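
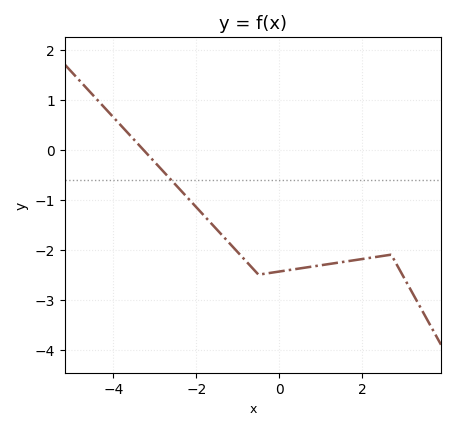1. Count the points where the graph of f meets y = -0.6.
1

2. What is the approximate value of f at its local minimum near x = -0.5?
-2.5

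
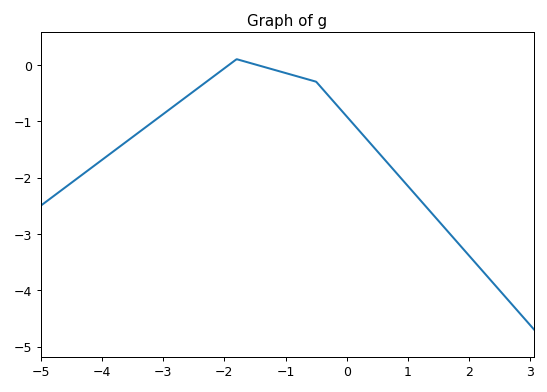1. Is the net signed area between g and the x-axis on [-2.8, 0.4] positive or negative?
negative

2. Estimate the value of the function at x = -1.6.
0.038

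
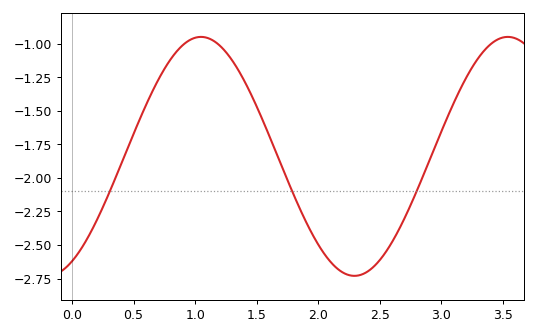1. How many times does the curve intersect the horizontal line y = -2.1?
3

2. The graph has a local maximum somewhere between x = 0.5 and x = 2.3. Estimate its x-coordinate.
1.05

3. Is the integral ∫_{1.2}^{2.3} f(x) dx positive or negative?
negative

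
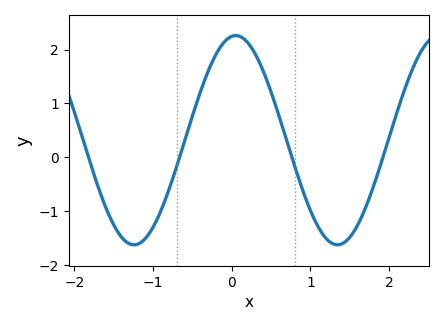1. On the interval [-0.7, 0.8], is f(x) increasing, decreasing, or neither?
neither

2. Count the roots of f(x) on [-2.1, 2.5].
4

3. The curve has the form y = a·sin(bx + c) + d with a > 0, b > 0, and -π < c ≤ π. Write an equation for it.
y = 1.94sin(2.43x + 1.45) + 0.32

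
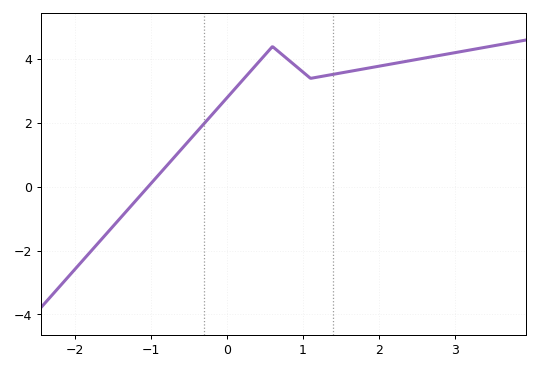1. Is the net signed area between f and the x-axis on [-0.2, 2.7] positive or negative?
positive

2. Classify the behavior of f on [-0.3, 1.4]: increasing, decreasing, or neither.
neither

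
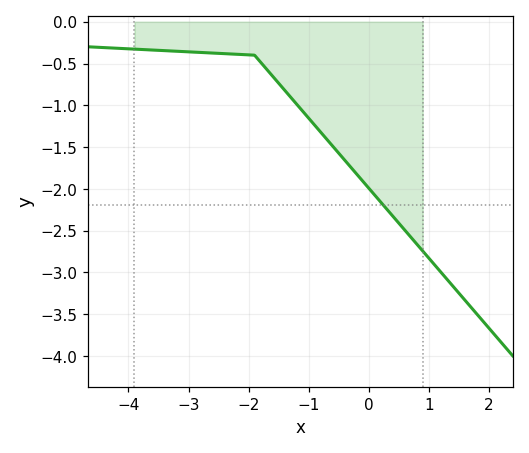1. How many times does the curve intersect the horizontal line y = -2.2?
1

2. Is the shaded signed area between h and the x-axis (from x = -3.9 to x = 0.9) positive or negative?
negative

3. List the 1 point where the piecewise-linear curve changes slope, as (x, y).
(-1.9, -0.4)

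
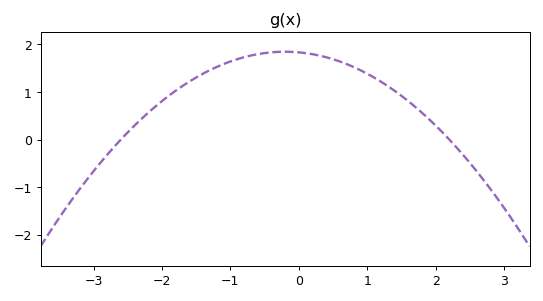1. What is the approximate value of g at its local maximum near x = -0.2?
1.84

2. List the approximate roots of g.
-2.6, 2.2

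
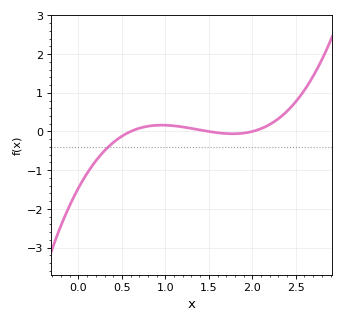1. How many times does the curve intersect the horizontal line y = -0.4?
1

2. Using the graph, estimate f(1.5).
0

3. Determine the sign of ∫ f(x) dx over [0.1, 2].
negative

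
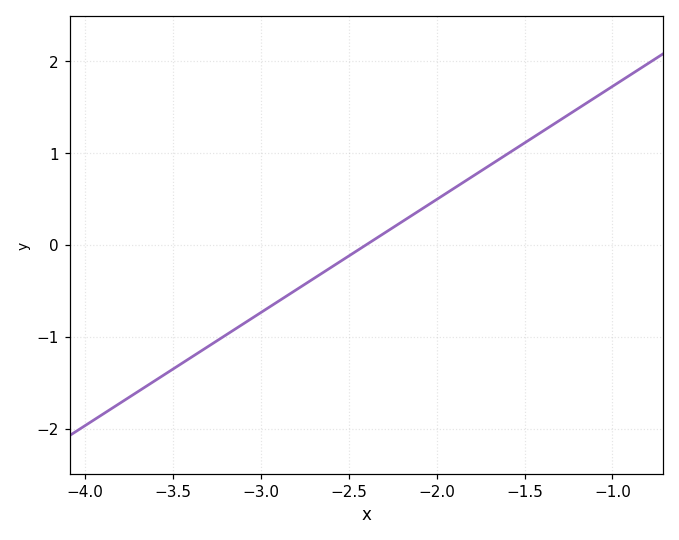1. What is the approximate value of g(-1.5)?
1.11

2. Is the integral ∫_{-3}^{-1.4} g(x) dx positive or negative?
positive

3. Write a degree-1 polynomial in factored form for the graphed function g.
y = 1.23(x + 2.4)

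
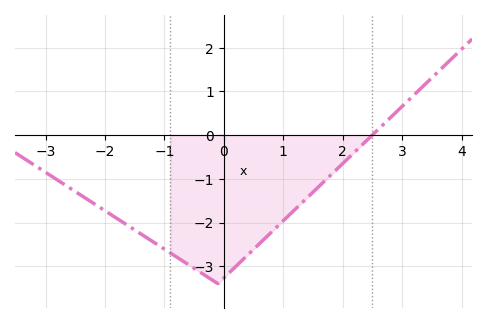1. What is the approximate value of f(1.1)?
-1.83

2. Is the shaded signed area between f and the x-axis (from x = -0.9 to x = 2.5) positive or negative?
negative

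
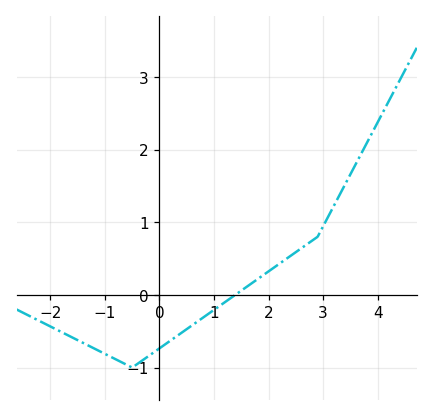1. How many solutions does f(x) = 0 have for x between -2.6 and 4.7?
1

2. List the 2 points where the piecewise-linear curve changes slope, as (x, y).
(-0.5, -1); (2.9, 0.8)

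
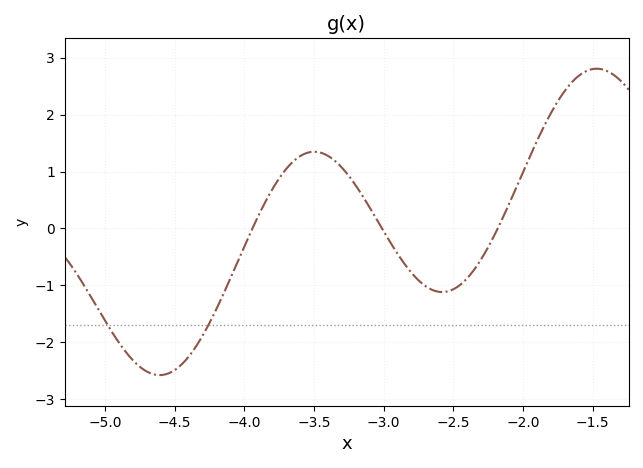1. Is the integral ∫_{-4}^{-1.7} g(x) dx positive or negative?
positive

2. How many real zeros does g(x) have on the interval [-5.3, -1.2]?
3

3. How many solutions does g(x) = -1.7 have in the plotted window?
2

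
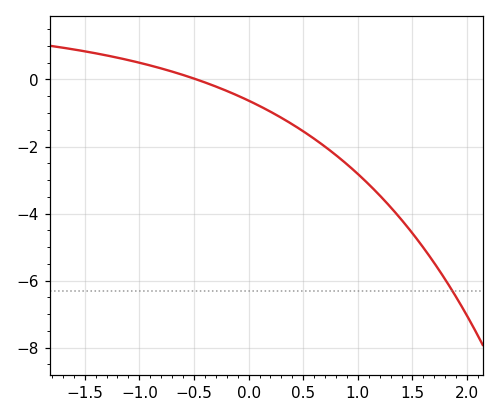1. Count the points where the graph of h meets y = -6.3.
1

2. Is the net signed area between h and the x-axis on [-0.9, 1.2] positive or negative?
negative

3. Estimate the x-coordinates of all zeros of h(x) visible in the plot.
-0.5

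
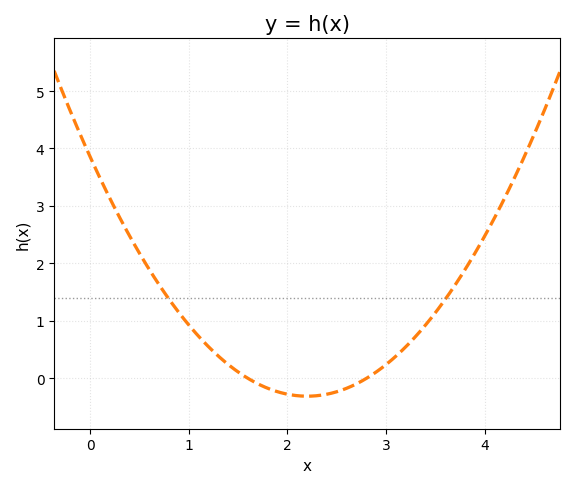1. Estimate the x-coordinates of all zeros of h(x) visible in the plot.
1.6, 2.8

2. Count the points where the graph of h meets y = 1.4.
2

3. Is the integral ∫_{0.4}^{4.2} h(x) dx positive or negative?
positive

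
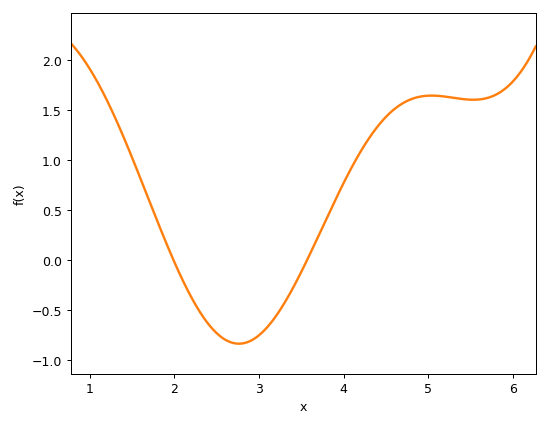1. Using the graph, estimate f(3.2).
-0.558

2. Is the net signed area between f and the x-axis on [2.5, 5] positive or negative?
positive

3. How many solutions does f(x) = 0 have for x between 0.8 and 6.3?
2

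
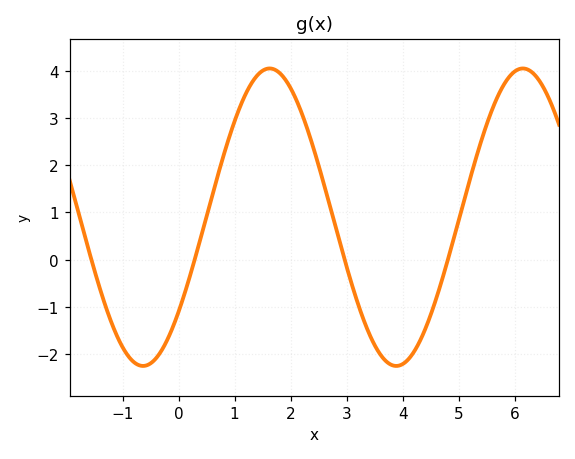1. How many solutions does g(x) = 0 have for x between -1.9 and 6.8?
4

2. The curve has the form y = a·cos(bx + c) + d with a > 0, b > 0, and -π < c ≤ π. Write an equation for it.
y = 3.16cos(1.39x - 2.26) + 0.9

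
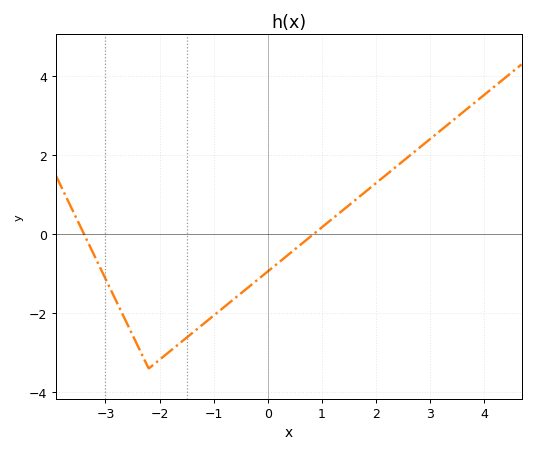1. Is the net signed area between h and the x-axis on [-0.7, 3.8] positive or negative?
positive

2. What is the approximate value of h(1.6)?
0.845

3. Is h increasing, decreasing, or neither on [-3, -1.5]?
neither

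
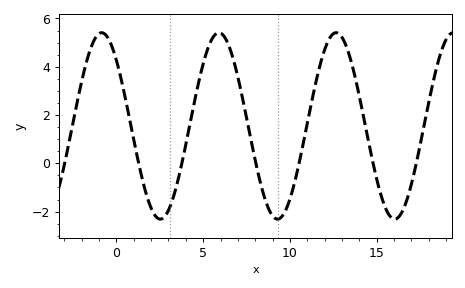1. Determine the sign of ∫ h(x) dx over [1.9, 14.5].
positive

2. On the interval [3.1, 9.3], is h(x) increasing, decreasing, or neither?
neither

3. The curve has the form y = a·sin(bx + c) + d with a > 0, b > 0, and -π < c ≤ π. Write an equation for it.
y = 3.86sin(0.93x + 2.4) + 1.55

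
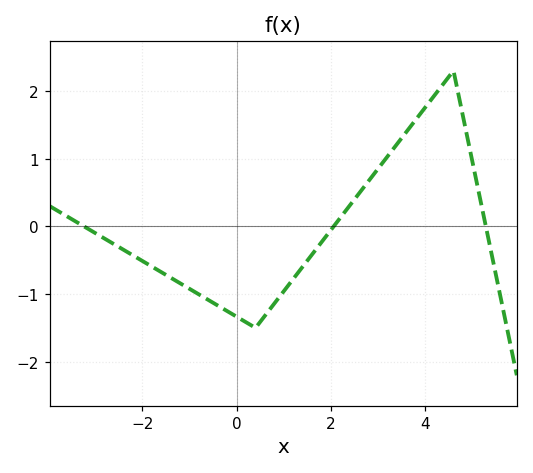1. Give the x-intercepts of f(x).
-3.2, 2, 5.2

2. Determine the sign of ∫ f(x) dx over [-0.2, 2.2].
negative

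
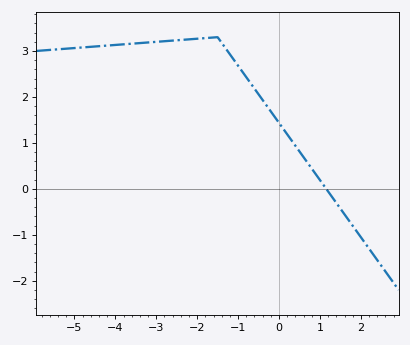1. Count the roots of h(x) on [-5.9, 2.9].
1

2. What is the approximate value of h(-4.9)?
3.1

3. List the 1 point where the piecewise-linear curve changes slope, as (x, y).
(-1.5, 3.3)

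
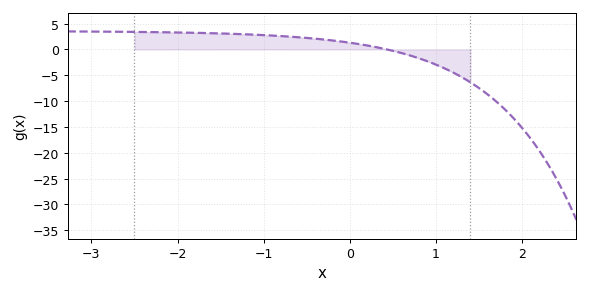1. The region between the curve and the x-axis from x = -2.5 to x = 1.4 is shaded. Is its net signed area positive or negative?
positive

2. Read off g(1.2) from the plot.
-4.5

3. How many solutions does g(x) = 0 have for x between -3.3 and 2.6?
1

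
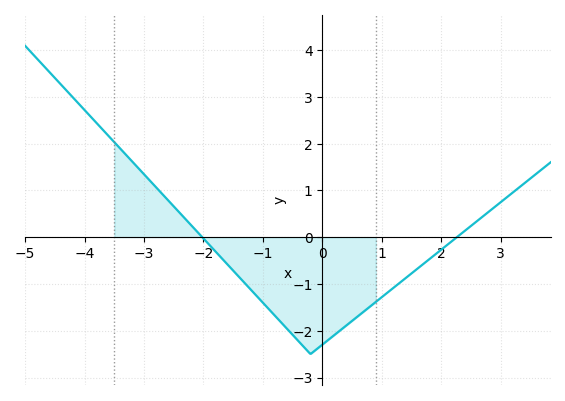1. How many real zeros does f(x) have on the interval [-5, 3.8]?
2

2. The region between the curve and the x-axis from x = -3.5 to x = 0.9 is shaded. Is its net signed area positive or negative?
negative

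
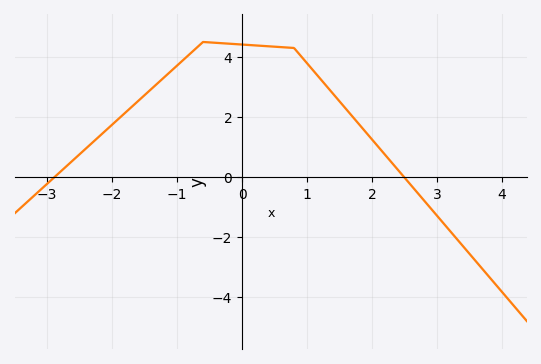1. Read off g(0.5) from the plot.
4.34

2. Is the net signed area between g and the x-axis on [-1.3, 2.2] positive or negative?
positive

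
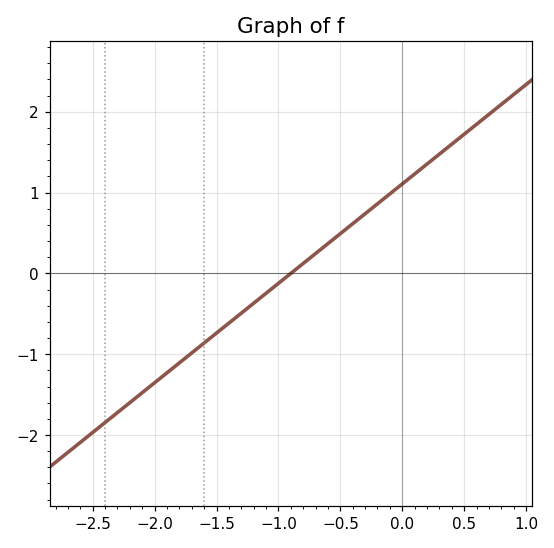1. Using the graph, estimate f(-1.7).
-0.984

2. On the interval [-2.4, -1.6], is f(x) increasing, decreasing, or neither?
increasing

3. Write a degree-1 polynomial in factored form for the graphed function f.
y = 1.23(x + 0.9)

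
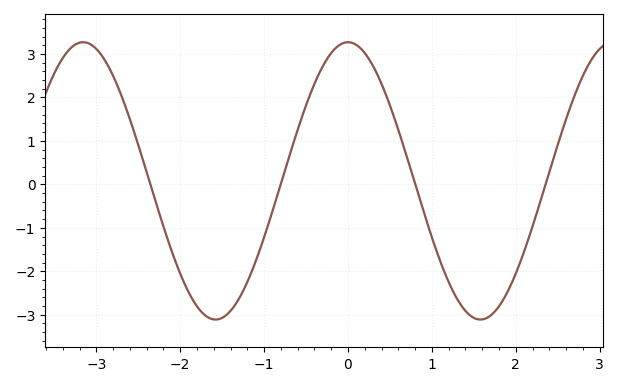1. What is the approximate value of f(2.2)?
-0.967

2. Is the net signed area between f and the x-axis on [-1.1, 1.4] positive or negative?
positive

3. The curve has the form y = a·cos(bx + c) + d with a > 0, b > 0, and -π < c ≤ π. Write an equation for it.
y = 3.19cos(1.99x + 0) + 0.08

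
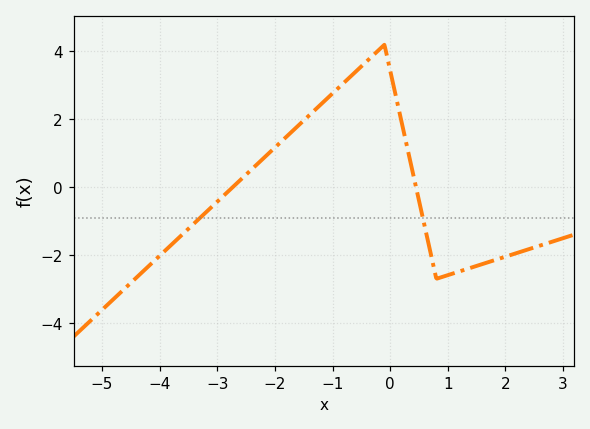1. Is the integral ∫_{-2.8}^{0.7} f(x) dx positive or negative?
positive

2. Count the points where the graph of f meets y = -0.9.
2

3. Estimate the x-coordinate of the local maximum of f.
-0.2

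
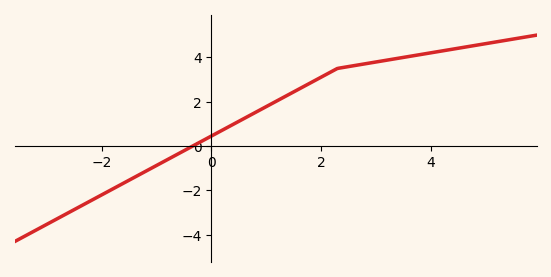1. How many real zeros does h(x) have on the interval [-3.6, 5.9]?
1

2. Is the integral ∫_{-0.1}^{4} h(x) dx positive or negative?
positive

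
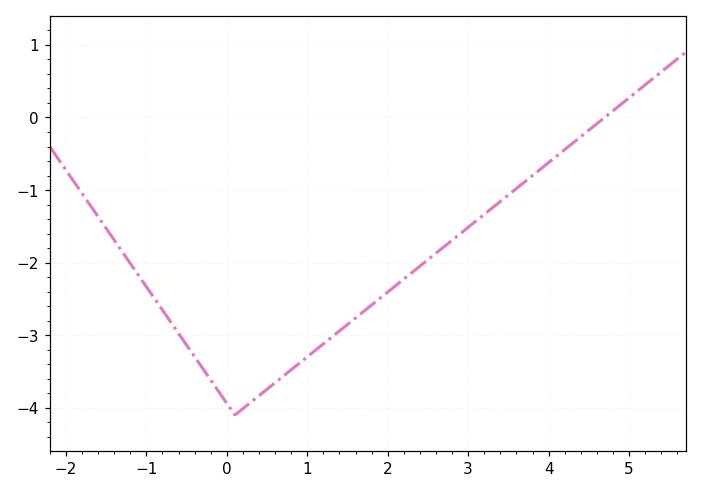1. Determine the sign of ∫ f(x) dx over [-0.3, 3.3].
negative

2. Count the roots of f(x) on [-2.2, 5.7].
1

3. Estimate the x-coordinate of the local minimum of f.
0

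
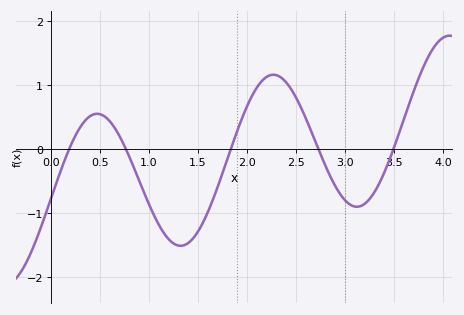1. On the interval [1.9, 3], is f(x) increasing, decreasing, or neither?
neither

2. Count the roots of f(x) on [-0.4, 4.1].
5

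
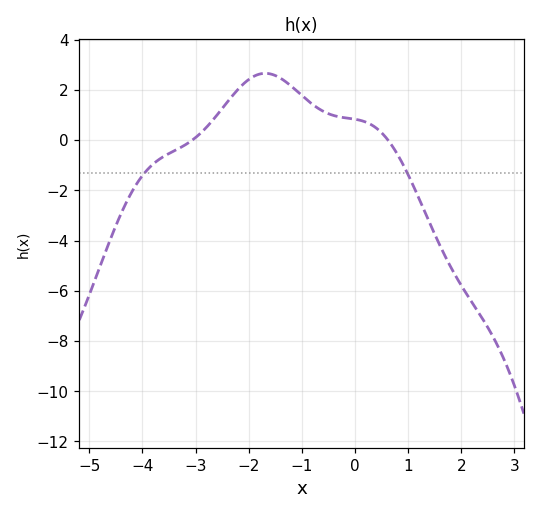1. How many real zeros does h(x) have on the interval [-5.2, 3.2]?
2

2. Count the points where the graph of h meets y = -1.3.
2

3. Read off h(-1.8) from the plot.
2.63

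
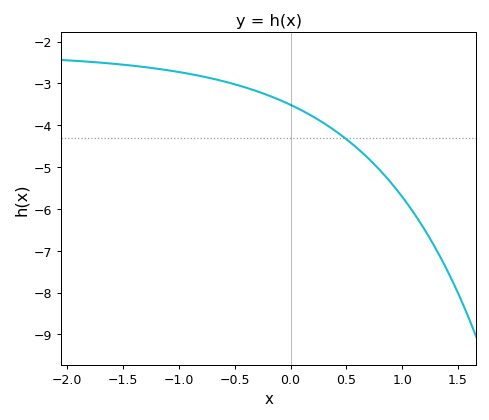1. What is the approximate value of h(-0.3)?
-3.19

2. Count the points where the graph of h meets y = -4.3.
1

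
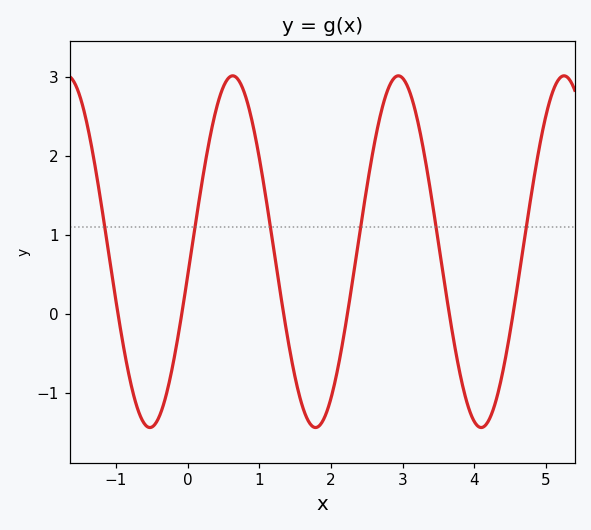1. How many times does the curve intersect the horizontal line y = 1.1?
6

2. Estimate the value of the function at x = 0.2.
1.7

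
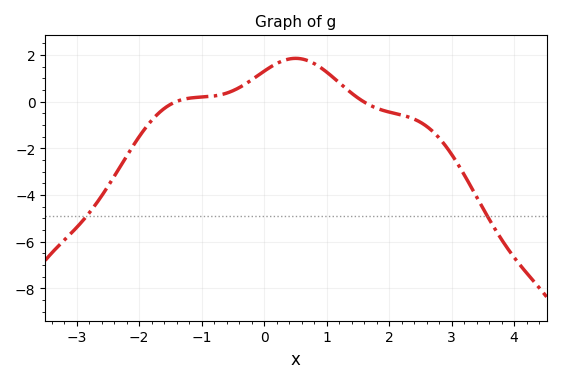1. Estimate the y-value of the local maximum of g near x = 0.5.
1.85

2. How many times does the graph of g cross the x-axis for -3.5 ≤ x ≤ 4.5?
2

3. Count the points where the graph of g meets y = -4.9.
2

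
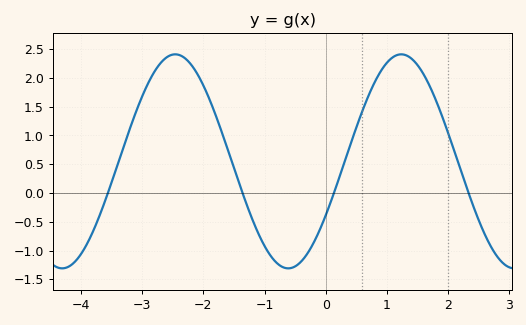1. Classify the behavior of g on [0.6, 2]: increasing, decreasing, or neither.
neither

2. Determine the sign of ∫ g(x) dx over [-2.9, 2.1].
positive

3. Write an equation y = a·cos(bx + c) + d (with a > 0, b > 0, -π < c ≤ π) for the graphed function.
y = 1.86cos(1.7x - 2.1) + 0.55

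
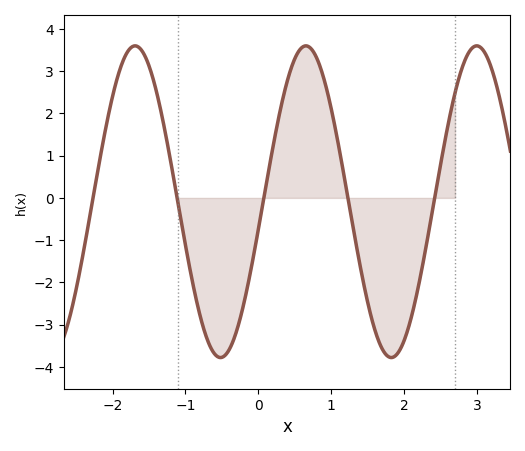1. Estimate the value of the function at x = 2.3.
-1.18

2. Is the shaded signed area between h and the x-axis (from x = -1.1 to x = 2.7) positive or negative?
negative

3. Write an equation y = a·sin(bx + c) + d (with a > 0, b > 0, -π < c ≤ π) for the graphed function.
y = 3.69sin(2.68x - 0.18) - 0.09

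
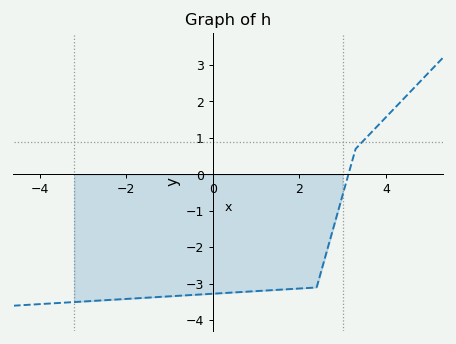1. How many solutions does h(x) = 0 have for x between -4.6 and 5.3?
1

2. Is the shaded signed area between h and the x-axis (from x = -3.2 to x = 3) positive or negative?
negative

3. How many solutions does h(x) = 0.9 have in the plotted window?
1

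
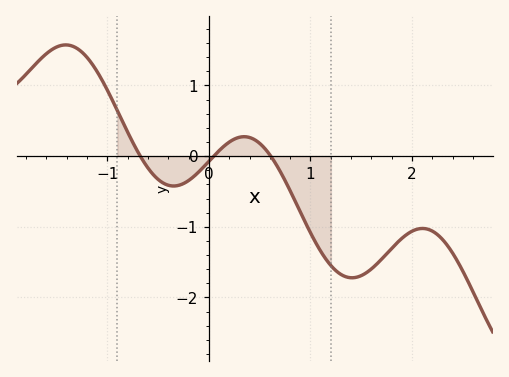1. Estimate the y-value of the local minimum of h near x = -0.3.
-0.423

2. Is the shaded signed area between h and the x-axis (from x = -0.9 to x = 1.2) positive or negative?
negative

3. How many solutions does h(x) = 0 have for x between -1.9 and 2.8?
3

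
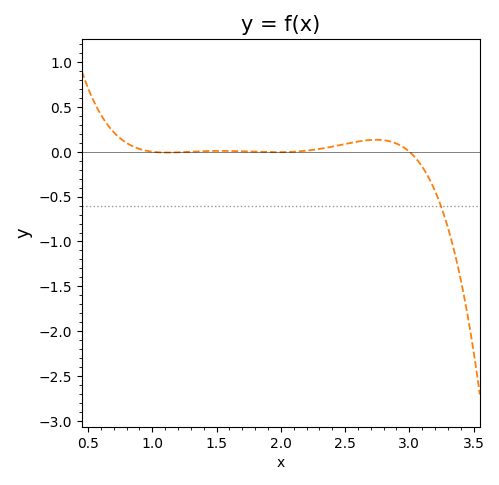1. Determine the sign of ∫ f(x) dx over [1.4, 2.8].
positive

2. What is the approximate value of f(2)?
-0.005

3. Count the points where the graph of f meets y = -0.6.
1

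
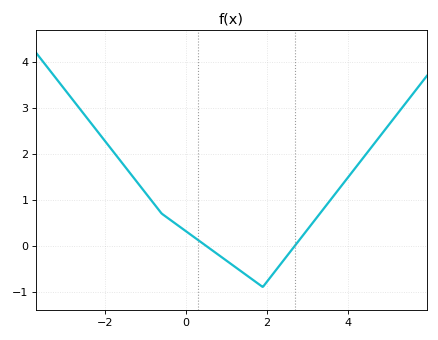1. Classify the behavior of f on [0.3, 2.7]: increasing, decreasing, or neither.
neither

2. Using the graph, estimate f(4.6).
2.16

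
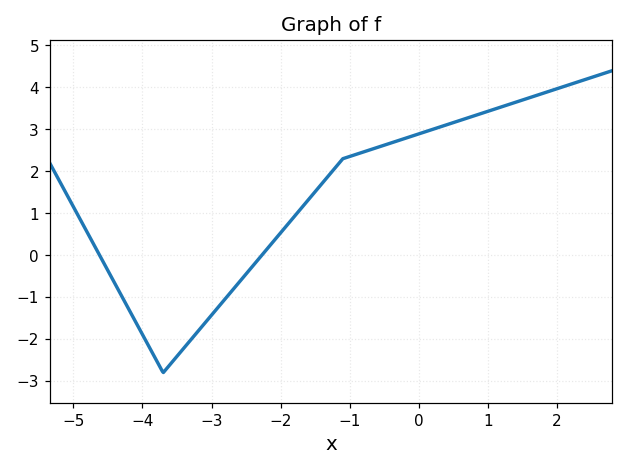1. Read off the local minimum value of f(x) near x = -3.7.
-2.8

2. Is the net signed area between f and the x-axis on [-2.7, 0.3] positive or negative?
positive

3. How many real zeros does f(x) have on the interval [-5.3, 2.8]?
2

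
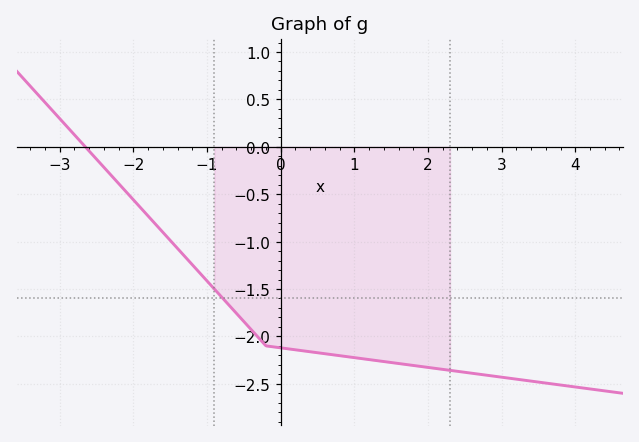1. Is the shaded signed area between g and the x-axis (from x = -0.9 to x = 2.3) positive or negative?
negative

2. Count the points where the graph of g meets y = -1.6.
1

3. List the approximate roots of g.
-2.6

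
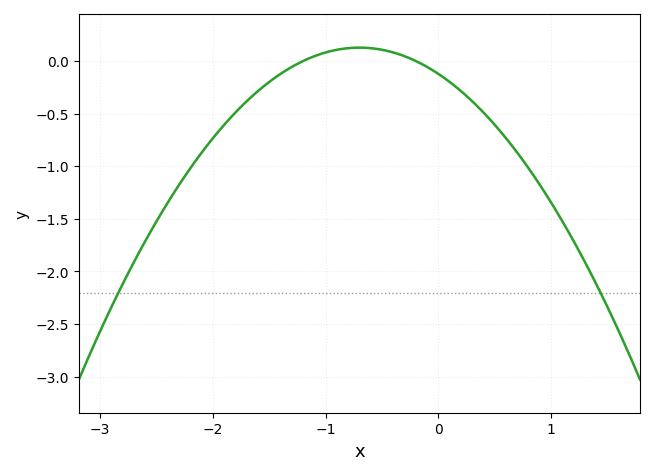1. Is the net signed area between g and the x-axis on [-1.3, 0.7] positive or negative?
negative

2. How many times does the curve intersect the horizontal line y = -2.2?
2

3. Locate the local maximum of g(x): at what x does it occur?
-0.7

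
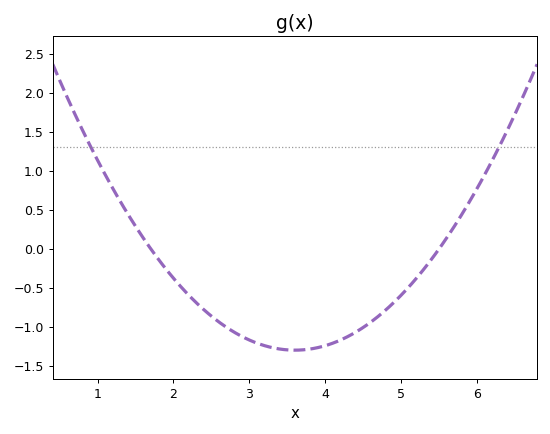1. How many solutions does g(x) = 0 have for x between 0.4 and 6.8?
2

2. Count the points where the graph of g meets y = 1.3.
2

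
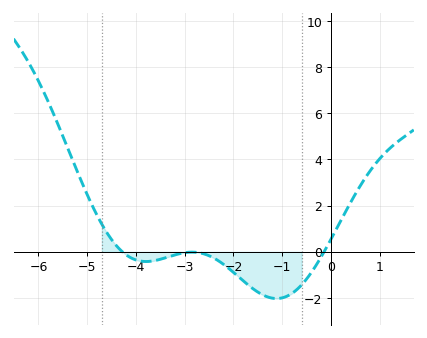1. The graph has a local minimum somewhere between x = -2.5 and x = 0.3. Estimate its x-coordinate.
-1.2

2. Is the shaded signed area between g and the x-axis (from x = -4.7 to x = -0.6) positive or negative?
negative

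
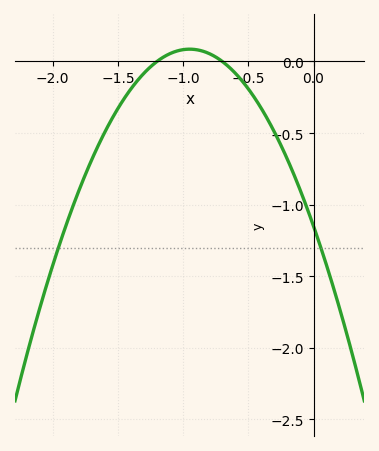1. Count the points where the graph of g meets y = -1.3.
2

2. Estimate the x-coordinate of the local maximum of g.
-0.95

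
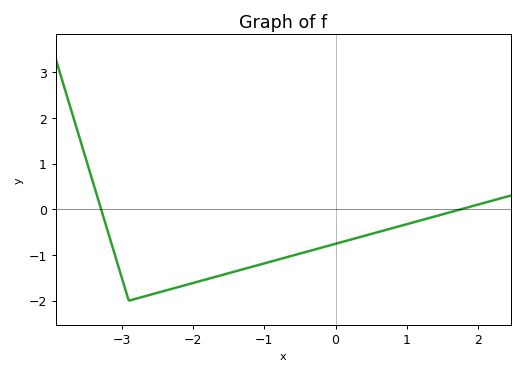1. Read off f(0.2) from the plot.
-0.7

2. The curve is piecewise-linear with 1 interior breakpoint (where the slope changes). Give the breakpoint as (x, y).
(-2.9, -2)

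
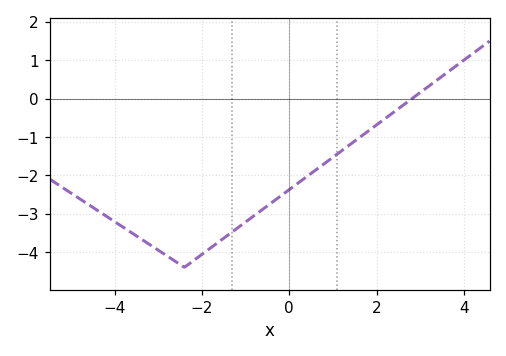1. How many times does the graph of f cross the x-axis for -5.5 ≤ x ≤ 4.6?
1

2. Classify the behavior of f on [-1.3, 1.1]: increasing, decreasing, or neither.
increasing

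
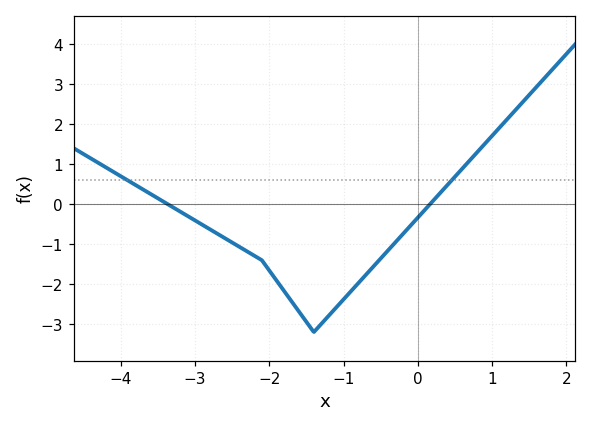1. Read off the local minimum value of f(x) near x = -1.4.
-3.2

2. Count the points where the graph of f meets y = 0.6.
2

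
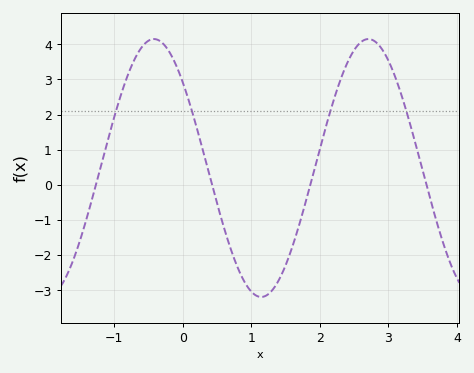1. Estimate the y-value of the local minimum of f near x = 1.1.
-3.2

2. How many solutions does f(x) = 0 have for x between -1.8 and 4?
4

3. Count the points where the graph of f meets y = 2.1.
4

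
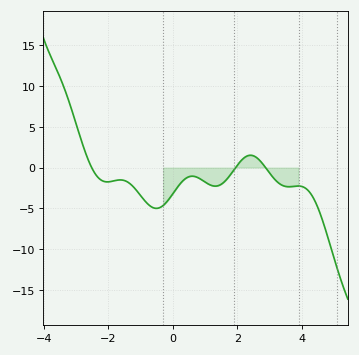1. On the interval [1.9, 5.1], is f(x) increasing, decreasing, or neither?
neither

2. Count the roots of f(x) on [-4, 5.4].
3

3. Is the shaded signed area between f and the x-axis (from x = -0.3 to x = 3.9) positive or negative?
negative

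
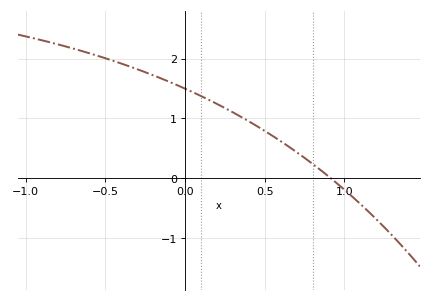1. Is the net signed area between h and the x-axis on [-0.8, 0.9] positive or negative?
positive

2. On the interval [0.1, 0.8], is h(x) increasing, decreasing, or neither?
decreasing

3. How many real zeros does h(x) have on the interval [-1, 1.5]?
1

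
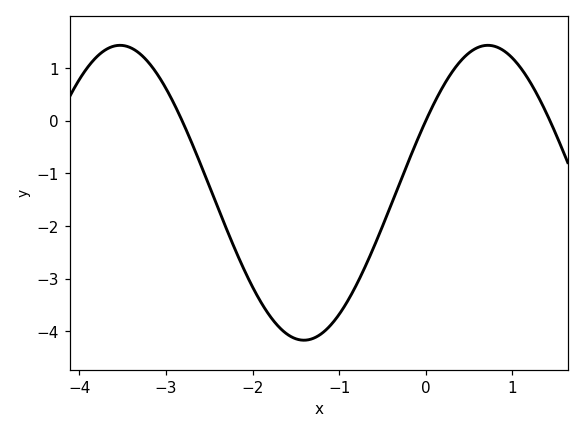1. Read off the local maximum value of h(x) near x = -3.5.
1.43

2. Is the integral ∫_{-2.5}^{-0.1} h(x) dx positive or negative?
negative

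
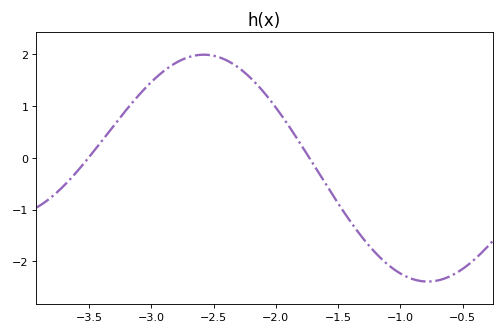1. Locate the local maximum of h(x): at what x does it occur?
-2.6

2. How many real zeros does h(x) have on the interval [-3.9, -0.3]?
2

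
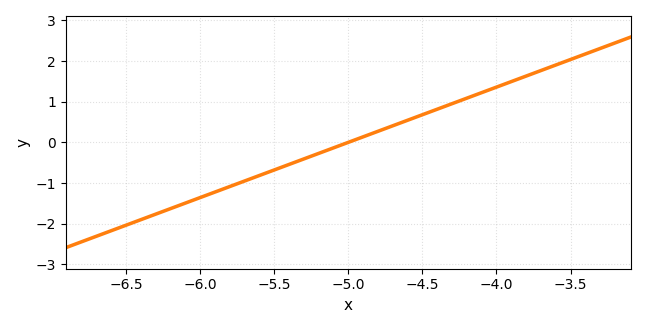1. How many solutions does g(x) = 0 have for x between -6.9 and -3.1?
1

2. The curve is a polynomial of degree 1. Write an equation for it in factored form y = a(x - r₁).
y = 1.36(x + 5)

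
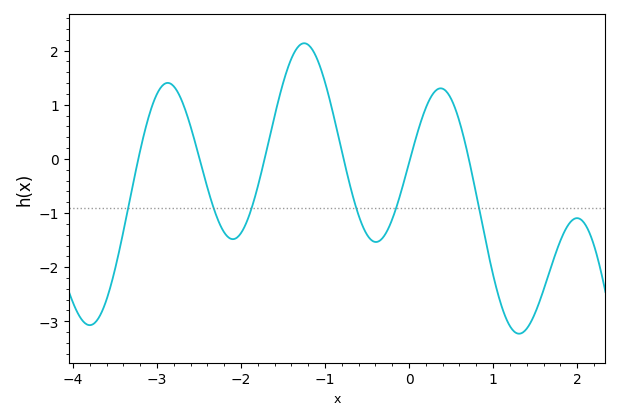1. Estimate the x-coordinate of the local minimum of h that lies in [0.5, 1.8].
1.3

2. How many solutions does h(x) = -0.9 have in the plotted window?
6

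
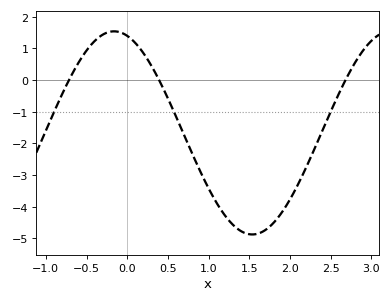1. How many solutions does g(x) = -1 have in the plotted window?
3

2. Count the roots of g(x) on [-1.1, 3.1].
3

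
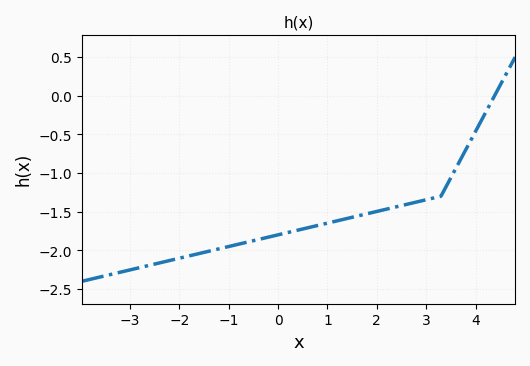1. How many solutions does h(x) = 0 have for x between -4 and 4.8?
1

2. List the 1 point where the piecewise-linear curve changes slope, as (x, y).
(3.3, -1.3)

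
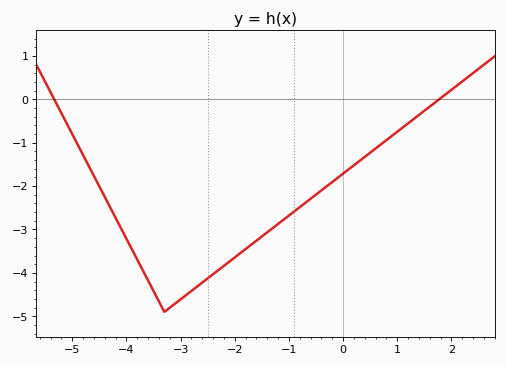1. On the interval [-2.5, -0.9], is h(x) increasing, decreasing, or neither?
increasing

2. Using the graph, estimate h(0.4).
-1.3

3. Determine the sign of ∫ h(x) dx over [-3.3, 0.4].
negative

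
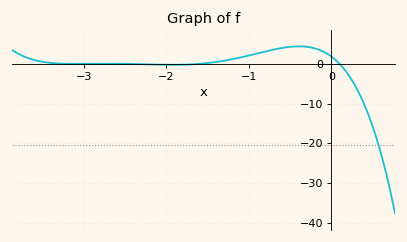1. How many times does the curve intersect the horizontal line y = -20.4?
1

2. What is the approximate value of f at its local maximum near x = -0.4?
4.4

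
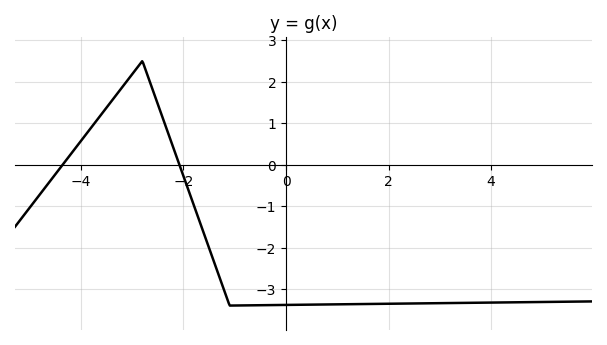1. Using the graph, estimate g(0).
-3.4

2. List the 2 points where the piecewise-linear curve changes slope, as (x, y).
(-2.8, 2.5); (-1.1, -3.4)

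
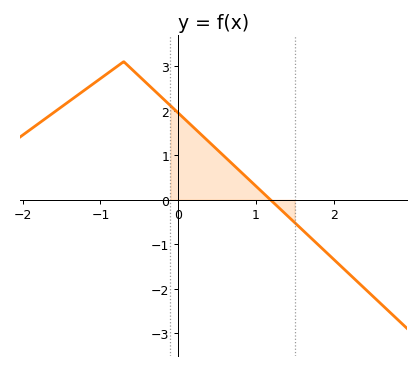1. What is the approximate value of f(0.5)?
1.13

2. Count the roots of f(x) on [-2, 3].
1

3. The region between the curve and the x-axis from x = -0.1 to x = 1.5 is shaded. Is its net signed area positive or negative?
positive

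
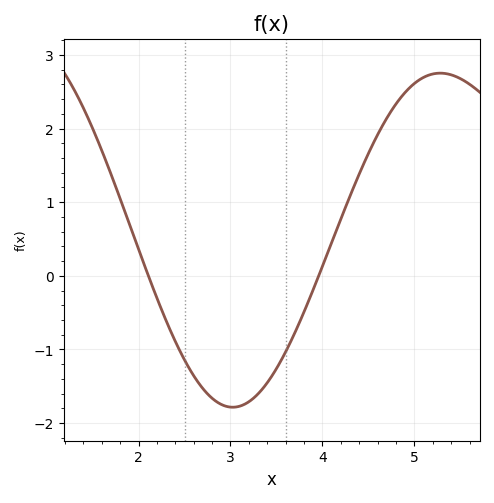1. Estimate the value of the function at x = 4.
0.1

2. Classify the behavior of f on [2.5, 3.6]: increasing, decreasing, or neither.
neither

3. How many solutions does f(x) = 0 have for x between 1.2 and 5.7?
2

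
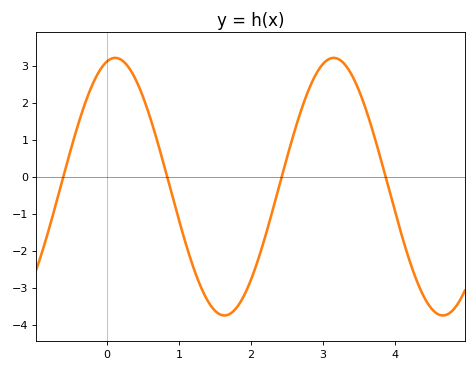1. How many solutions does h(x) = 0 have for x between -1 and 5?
4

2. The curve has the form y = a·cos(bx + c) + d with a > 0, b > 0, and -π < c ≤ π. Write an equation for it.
y = 3.48cos(2.07x - 0.23) - 0.27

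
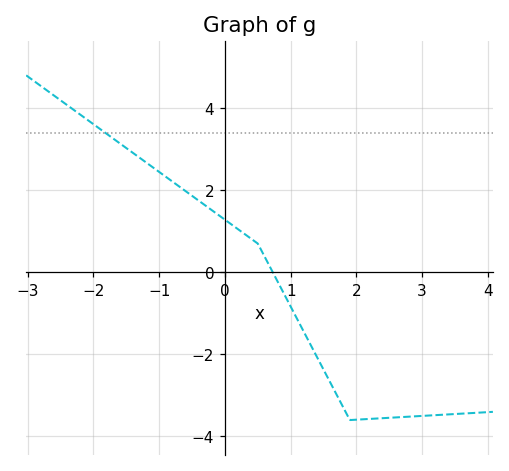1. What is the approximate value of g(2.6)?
-3.6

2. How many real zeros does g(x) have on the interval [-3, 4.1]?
1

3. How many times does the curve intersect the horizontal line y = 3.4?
1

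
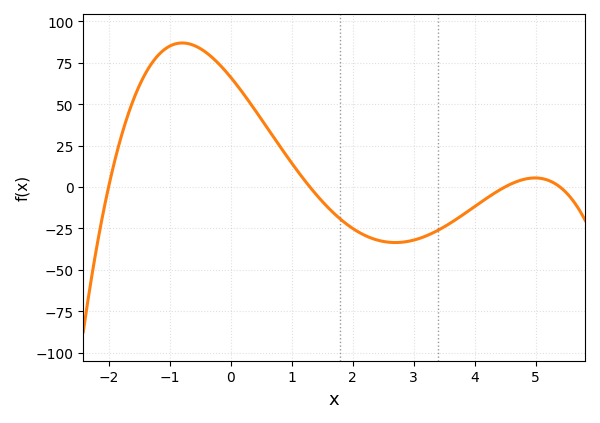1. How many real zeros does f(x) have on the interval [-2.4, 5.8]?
4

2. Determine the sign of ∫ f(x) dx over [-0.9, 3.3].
positive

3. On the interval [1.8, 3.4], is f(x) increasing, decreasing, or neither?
neither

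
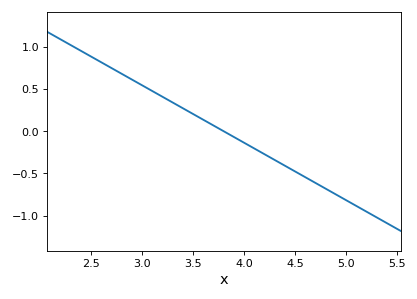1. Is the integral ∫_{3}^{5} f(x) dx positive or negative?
negative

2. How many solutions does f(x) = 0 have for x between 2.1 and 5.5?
1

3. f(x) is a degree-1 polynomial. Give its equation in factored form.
y = -0.68(x - 3.8)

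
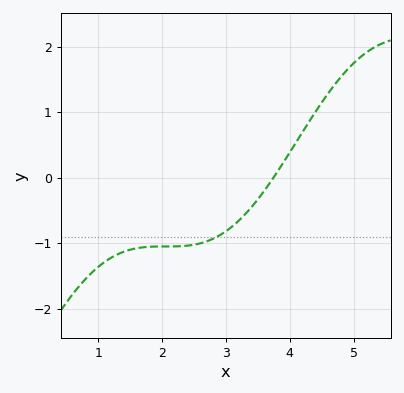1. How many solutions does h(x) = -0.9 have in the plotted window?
1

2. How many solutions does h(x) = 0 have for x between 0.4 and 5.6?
1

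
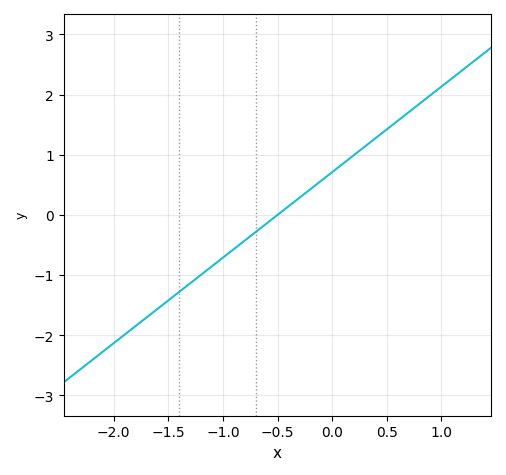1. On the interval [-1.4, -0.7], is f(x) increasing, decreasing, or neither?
increasing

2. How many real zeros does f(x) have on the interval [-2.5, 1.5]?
1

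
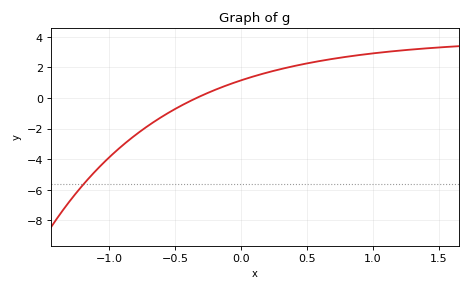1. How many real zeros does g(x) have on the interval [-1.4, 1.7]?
1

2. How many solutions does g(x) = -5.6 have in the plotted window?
1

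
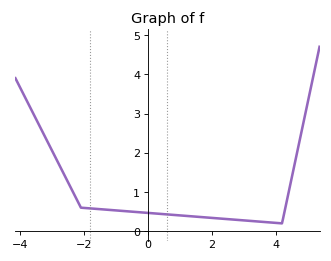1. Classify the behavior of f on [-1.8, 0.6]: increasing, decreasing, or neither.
decreasing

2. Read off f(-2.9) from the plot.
1.89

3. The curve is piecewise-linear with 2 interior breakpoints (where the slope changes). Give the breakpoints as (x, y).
(-2.1, 0.6); (4.2, 0.2)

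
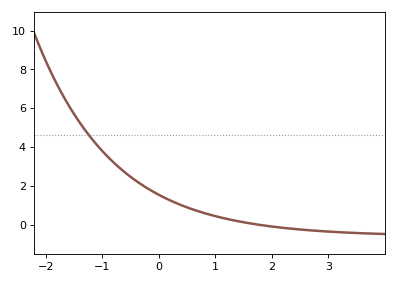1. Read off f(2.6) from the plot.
-0.271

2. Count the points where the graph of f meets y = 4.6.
1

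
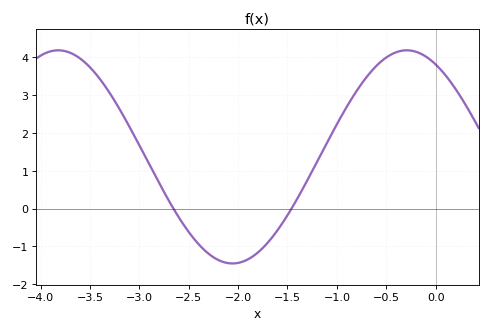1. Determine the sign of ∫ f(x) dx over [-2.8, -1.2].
negative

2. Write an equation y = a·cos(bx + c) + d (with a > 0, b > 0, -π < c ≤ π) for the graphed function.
y = 2.82cos(1.8x + 0.52) + 1.37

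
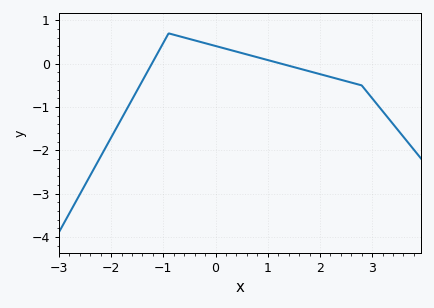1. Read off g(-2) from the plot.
-1.7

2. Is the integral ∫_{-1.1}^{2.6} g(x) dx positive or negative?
positive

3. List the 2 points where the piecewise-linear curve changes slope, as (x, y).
(-0.9, 0.7); (2.8, -0.5)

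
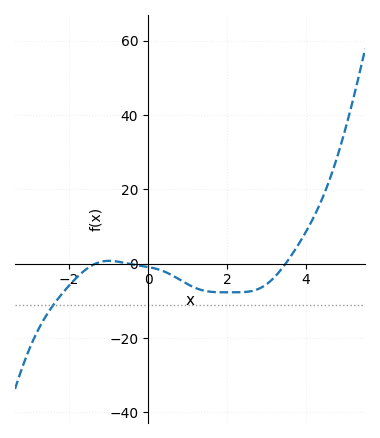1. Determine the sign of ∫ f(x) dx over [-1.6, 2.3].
negative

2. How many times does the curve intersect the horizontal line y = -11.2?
1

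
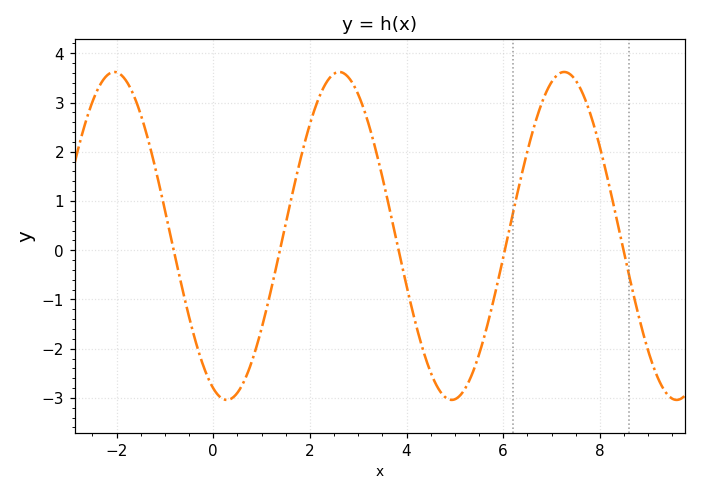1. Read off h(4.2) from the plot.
-1.5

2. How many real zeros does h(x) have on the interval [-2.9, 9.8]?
5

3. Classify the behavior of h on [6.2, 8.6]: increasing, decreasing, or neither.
neither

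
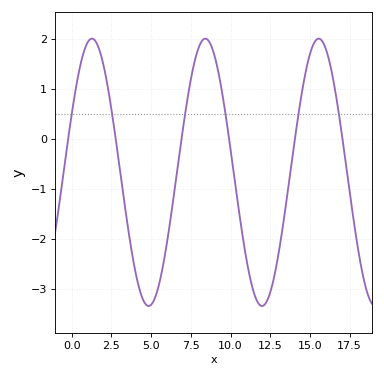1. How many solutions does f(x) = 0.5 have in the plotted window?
6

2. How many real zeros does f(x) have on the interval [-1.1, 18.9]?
6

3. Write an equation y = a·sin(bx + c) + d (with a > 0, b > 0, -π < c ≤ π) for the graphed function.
y = 2.67sin(0.88x + 0.45) - 0.67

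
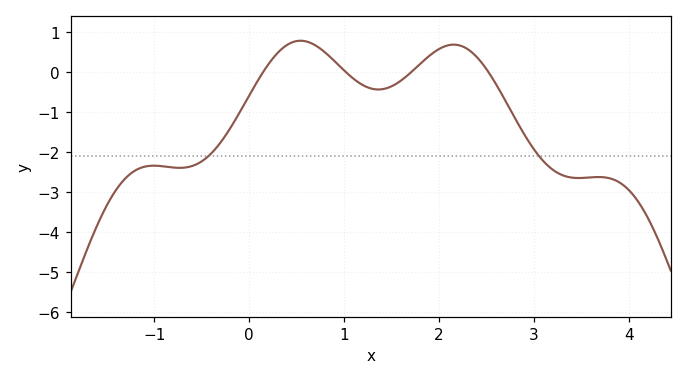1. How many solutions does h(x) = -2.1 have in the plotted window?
2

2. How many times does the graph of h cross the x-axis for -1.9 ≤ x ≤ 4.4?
4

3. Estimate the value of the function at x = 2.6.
-0.3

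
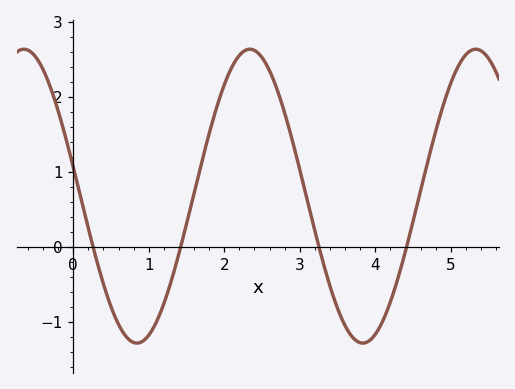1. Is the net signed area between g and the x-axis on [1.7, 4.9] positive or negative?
positive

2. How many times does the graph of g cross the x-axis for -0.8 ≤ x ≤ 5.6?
4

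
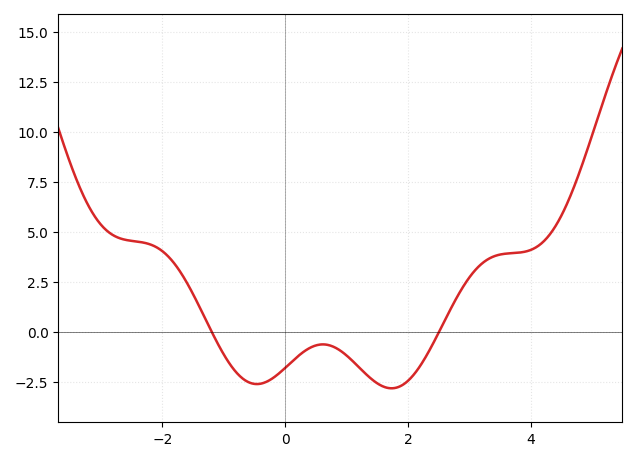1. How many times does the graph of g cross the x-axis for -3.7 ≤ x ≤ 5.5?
2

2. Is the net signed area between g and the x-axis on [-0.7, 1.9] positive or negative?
negative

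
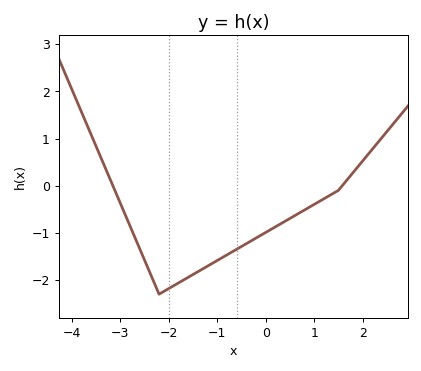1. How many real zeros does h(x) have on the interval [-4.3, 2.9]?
2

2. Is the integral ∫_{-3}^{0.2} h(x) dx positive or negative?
negative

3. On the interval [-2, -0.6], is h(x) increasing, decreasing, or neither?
increasing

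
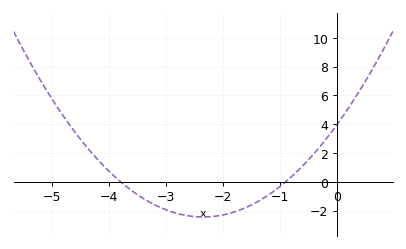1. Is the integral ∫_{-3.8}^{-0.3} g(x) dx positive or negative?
negative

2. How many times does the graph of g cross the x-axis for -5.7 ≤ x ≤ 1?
2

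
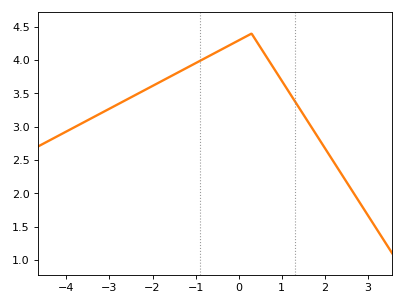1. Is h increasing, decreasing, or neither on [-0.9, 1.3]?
neither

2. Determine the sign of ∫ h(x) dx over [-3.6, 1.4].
positive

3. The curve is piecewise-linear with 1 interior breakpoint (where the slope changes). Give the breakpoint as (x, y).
(0.3, 4.4)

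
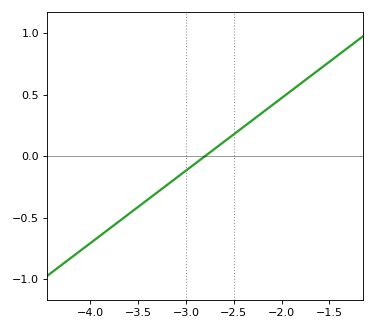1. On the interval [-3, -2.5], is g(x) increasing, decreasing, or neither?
increasing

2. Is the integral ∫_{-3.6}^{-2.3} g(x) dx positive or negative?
negative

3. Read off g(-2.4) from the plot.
0.236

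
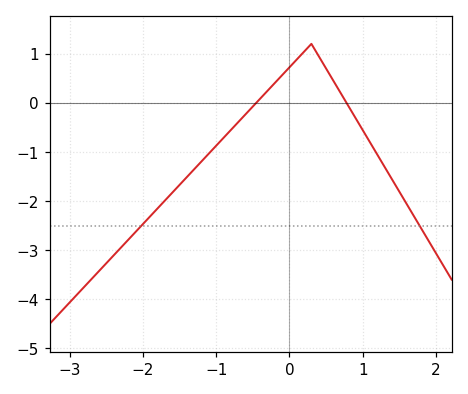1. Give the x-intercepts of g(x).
-0.5, 0.8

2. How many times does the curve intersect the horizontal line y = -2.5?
2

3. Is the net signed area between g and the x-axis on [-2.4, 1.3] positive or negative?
negative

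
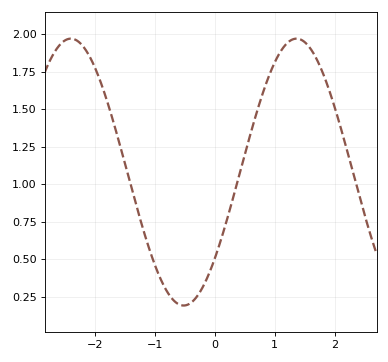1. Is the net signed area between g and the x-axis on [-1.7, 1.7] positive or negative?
positive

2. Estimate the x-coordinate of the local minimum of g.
-0.5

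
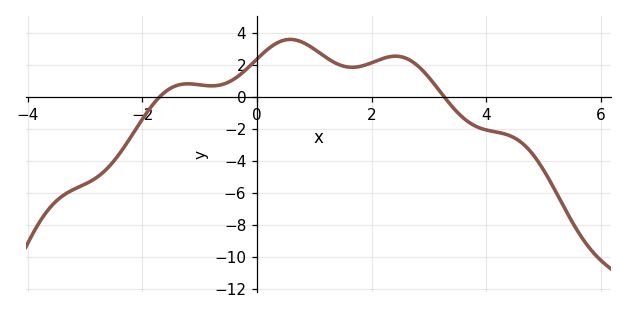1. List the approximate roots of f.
-1.7, 3.27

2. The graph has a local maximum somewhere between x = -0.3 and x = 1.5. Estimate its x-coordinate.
0.58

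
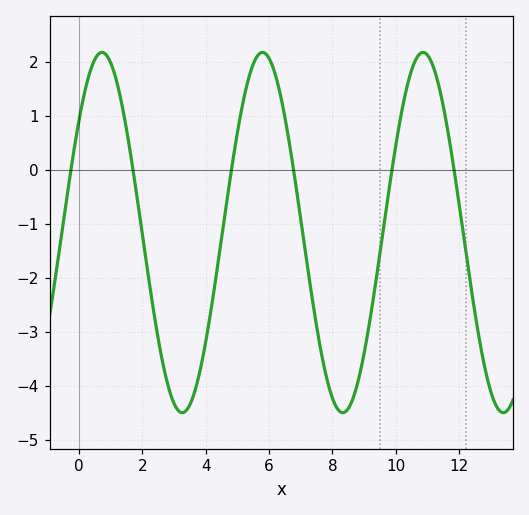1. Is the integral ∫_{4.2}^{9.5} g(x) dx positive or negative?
negative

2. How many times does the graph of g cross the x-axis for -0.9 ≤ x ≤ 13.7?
6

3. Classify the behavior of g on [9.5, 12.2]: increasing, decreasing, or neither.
neither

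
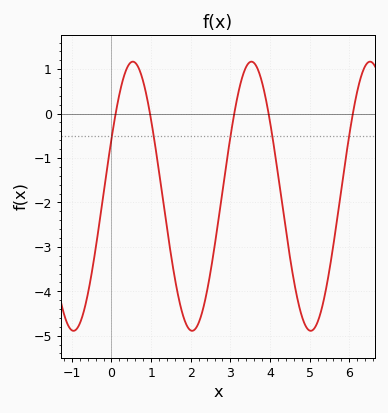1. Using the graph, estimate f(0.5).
1.2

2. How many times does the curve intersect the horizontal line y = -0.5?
5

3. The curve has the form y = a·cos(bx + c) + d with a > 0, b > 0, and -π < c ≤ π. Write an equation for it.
y = 3.03cos(2.1x - 1.1) - 1.86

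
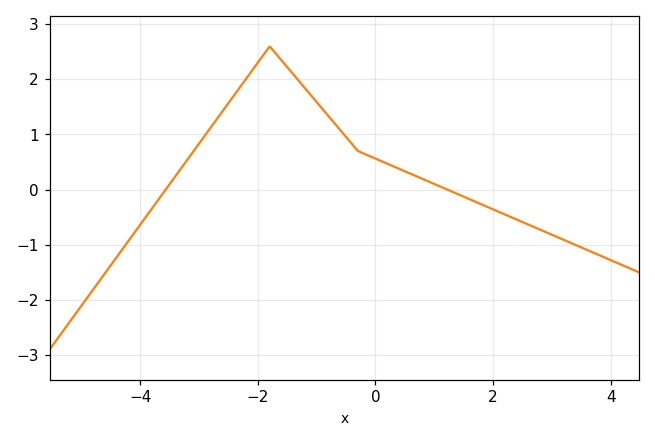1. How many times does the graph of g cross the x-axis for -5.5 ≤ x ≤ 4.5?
2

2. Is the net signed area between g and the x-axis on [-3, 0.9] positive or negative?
positive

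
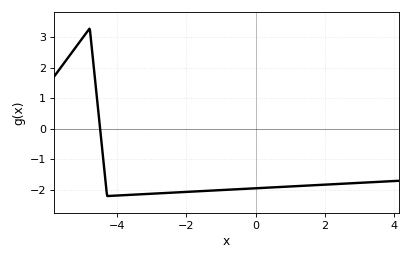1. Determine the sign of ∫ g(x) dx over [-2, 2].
negative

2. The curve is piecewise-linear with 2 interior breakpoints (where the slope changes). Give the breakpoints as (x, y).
(-4.8, 3.3); (-4.3, -2.2)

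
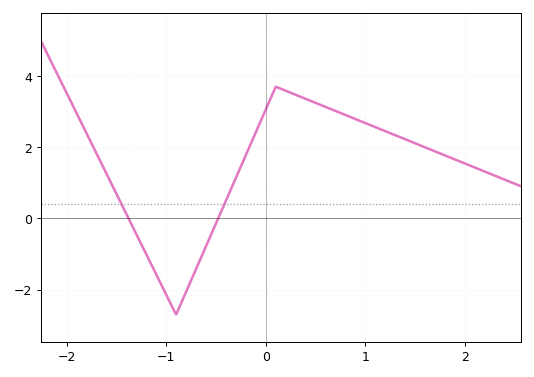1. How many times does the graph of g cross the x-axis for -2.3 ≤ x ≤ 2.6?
2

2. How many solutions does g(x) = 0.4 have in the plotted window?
2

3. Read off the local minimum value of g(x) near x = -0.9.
-2.6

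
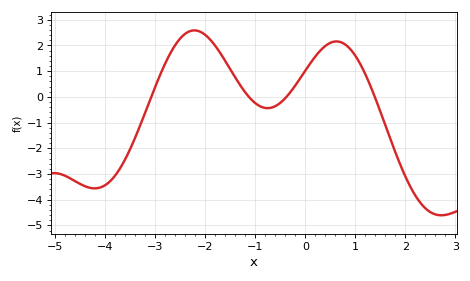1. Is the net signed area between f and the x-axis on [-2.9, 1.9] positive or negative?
positive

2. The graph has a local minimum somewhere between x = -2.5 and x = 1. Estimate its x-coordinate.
-0.753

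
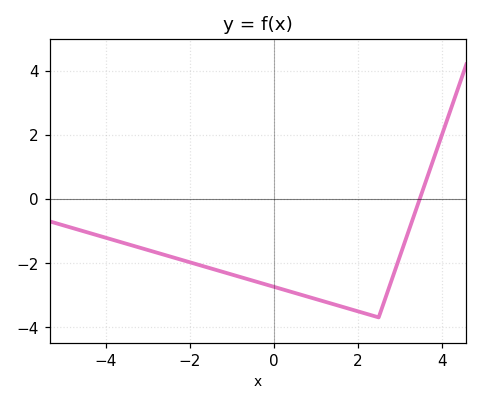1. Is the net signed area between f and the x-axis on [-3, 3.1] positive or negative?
negative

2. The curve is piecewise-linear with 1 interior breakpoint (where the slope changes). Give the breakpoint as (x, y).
(2.5, -3.7)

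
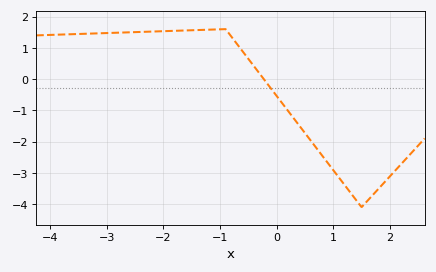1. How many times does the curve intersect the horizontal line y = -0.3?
1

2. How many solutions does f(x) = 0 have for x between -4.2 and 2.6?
1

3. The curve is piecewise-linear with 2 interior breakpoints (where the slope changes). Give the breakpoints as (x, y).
(-0.9, 1.6); (1.5, -4.1)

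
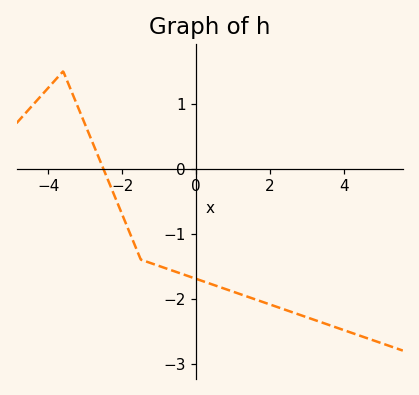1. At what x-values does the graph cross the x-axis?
-2.6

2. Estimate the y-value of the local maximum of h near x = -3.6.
1.5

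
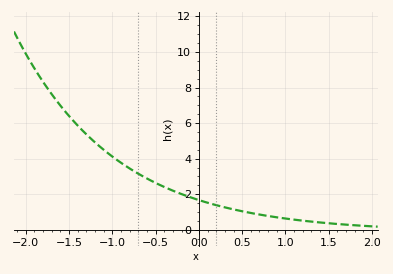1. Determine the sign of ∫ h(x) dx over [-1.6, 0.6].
positive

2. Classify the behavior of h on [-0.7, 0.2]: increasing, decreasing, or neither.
decreasing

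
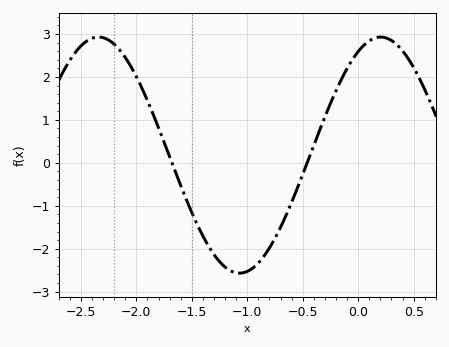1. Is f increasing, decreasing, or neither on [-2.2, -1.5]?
decreasing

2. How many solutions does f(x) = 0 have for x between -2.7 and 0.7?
2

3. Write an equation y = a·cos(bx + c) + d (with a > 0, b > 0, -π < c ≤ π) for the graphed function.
y = 2.75cos(2.5x - 0.5) + 0.18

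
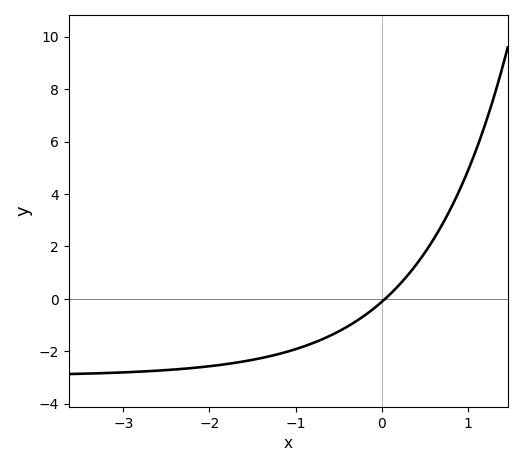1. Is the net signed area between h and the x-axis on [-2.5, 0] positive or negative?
negative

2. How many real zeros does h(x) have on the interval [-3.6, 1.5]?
1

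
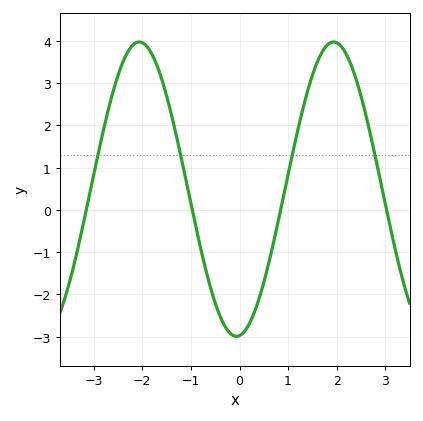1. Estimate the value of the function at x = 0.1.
-2.9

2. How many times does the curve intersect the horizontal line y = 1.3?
4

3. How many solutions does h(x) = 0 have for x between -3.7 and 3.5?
4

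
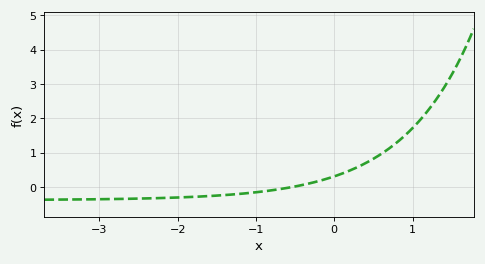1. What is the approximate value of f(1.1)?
2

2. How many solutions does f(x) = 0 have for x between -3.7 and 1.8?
1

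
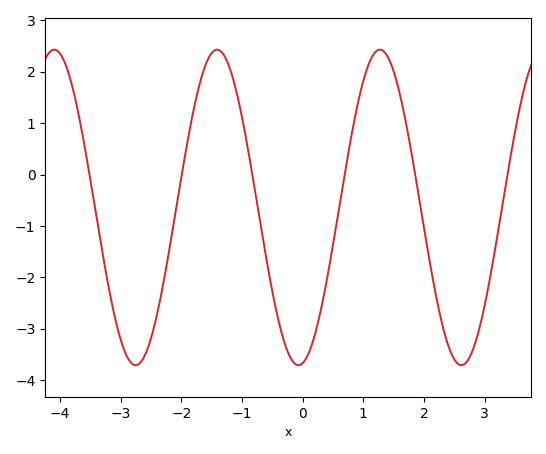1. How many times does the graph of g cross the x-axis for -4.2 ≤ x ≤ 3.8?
6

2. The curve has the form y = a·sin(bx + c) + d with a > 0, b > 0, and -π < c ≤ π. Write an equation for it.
y = 3.07sin(2.3x - 1.4) - 0.64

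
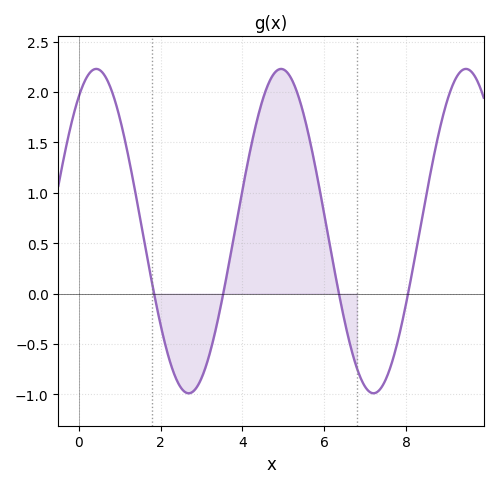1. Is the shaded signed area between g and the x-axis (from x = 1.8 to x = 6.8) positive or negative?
positive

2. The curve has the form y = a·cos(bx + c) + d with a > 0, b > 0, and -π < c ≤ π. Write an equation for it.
y = 1.61cos(1.4x - 0.59) + 0.62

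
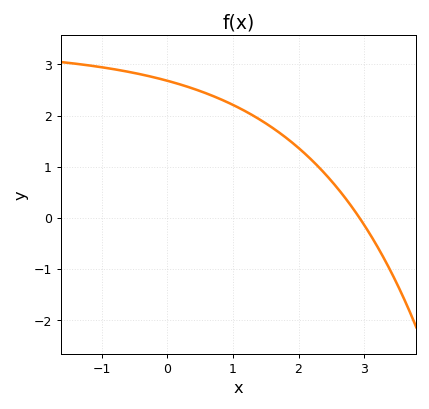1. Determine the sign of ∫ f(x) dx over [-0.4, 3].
positive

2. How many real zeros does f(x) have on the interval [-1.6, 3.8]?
1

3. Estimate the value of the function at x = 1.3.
2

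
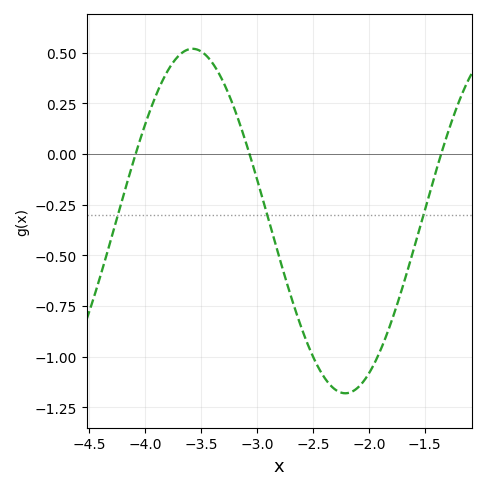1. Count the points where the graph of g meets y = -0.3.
3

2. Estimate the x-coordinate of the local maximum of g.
-3.58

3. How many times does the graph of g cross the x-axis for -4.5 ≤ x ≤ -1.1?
3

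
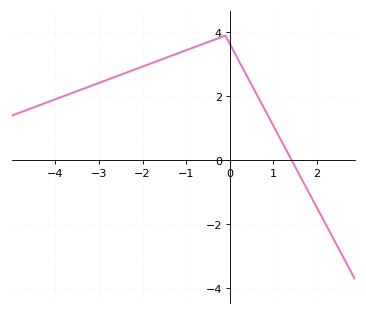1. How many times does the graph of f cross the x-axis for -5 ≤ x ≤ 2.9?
1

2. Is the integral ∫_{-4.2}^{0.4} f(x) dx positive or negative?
positive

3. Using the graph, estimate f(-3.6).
2.11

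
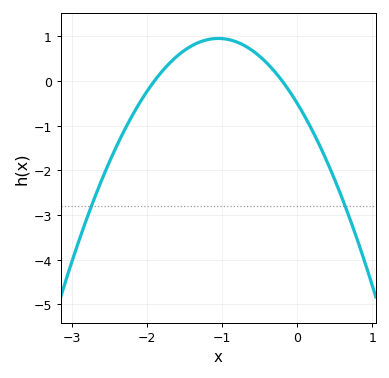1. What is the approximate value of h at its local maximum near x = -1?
1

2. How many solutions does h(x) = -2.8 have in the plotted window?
2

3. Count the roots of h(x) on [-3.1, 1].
2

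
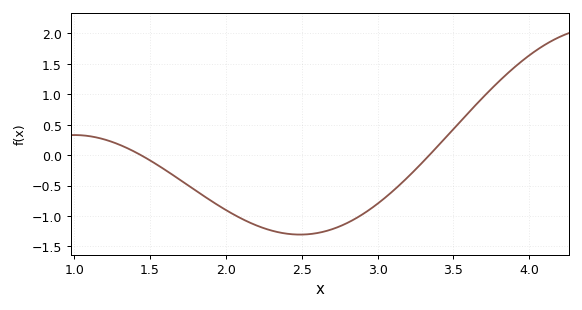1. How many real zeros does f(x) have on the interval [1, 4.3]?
2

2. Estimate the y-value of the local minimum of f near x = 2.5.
-1.3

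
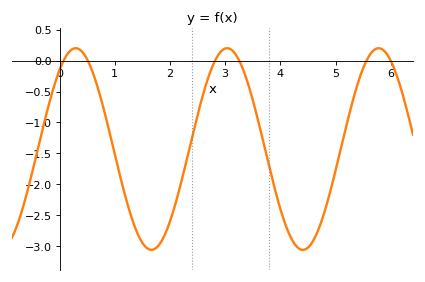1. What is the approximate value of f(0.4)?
0.151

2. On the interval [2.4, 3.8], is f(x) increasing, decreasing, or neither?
neither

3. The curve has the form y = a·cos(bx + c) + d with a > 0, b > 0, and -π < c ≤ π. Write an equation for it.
y = 1.63cos(2.29x - 0.67) - 1.43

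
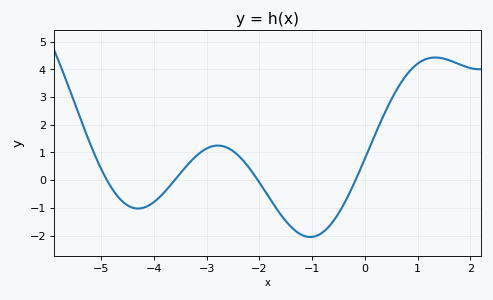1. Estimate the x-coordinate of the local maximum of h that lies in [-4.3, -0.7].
-2.8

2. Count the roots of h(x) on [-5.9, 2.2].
4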